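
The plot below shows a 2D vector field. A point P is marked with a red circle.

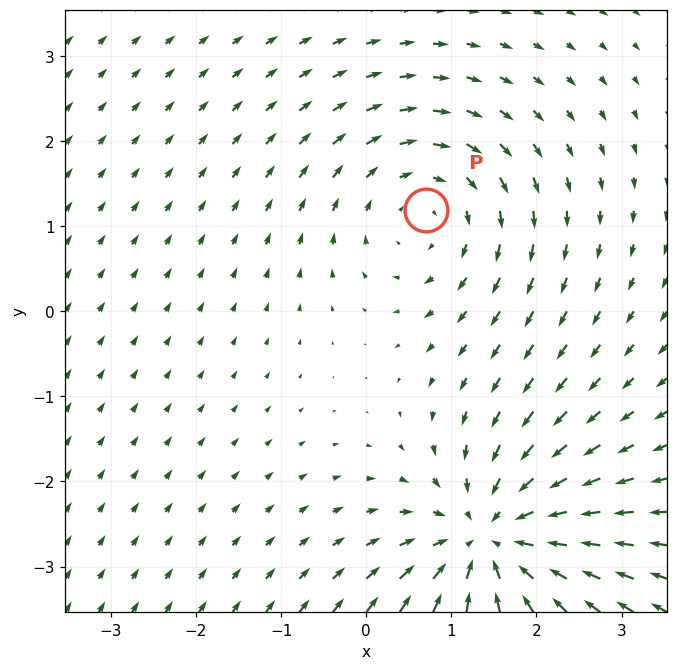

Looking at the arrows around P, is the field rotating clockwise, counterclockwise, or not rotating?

Near P at (0.7, 1.2) the arrows circulate clockwise. The curl (z-component) there is about -4; negative curl means clockwise rotation.

clockwise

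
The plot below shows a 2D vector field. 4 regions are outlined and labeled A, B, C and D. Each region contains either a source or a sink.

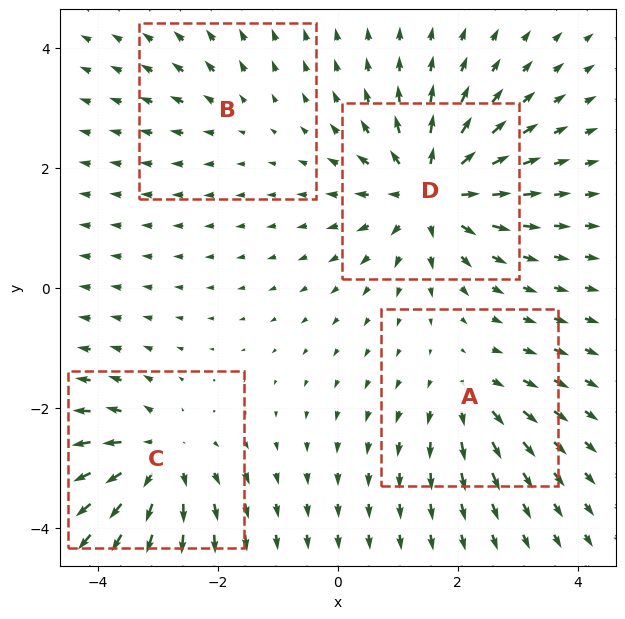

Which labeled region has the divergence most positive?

D

Divergence at each region's feature centre — A: about +4, B: about +2, C: about +6, D: about +8. Region D is most positive.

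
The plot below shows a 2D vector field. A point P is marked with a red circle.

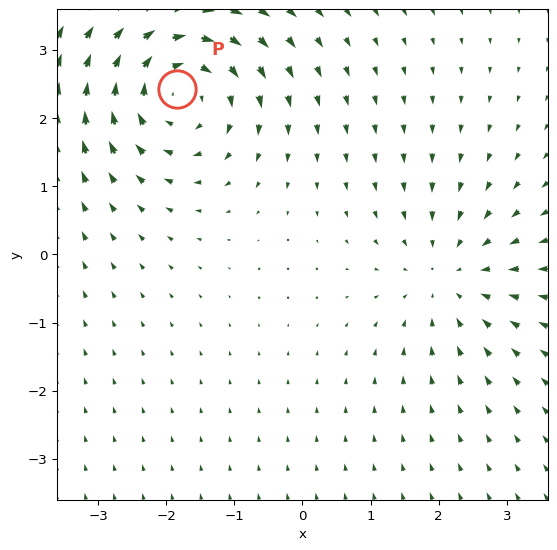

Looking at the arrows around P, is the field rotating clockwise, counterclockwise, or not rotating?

Near P at (-1.8, 2.4) the arrows circulate clockwise. The curl (z-component) there is about -4; negative curl means clockwise rotation.

clockwise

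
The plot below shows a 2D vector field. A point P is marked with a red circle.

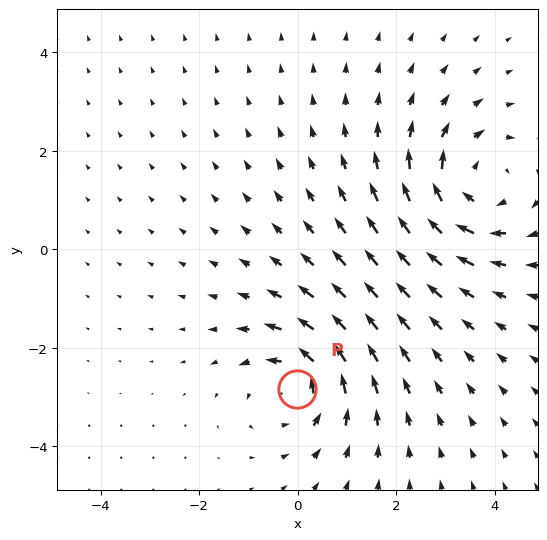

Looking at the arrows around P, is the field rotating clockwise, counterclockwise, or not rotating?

counterclockwise

Near P at (-0.0, -2.8) the arrows circulate counterclockwise. The curl (z-component) there is about +4; positive curl means counterclockwise rotation.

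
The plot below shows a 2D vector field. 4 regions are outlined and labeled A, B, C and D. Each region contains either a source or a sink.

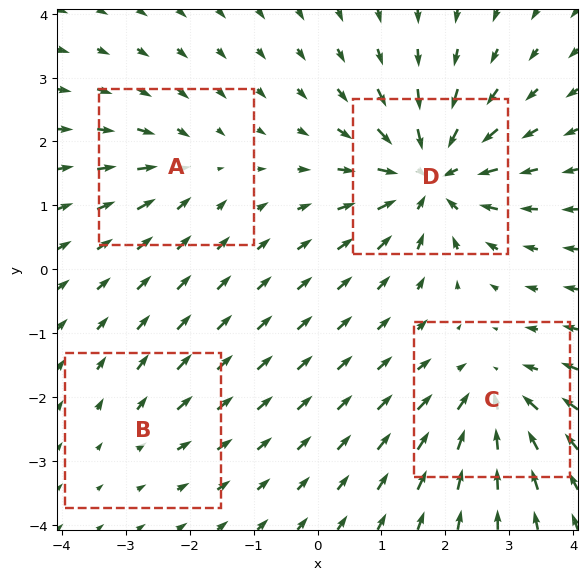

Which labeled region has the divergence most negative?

Divergence at each region's feature centre — A: about -4, B: about +2, C: about -5, D: about -8. Region D is most negative.

D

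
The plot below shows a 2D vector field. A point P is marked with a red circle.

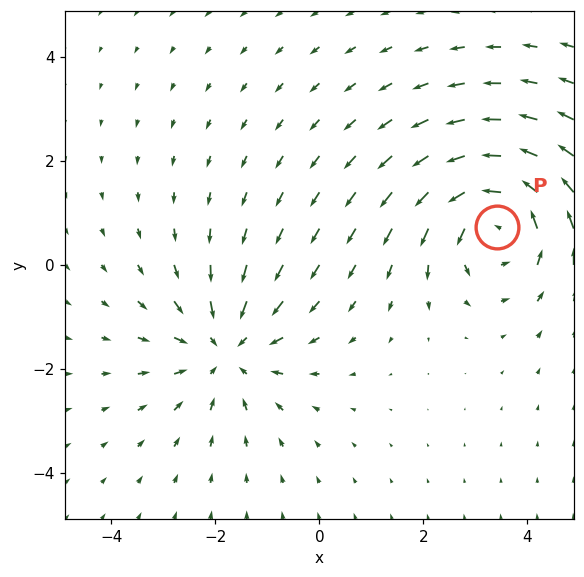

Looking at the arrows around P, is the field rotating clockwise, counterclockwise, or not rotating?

Near P at (3.4, 0.7) the arrows circulate counterclockwise. The curl (z-component) there is about +4; positive curl means counterclockwise rotation.

counterclockwise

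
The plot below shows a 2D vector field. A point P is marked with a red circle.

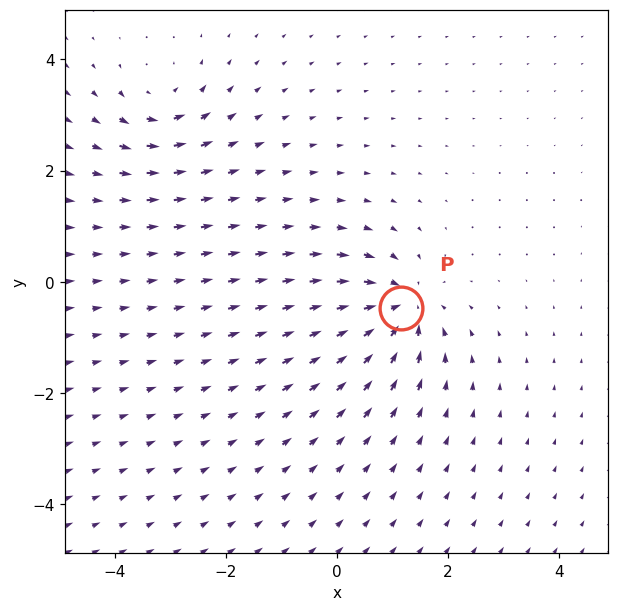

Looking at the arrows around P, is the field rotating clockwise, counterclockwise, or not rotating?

not rotating

Near P at (1.2, -0.5) the arrows show no circulation. The curl there is ≈0.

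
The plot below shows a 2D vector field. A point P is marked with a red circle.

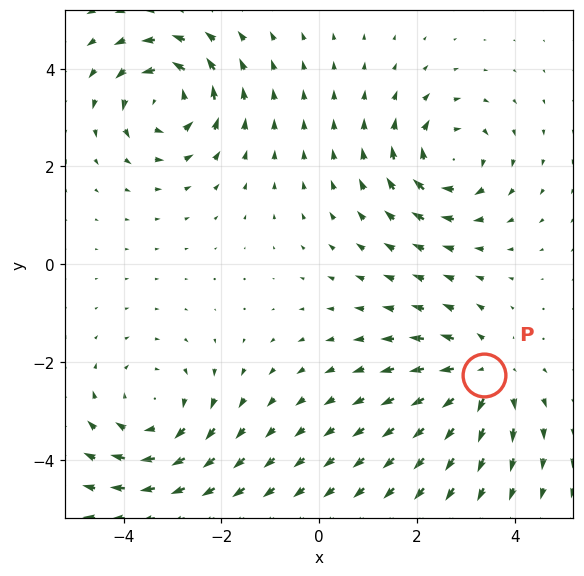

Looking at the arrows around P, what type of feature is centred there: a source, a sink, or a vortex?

At P (3.4, -2.3) the arrows spread outward. Divergence about +4, curl ≈0 — positive divergence with near-zero curl is a source.

source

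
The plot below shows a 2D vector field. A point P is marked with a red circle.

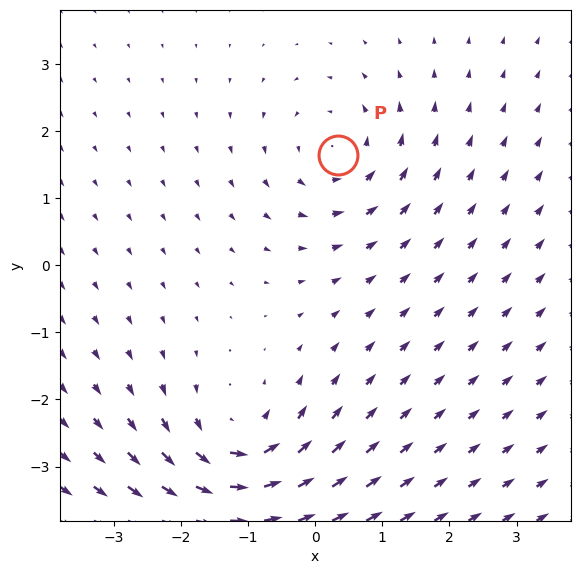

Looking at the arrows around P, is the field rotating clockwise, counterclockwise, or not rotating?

Near P at (0.3, 1.6) the arrows circulate counterclockwise. The curl (z-component) there is about +3; positive curl means counterclockwise rotation.

counterclockwise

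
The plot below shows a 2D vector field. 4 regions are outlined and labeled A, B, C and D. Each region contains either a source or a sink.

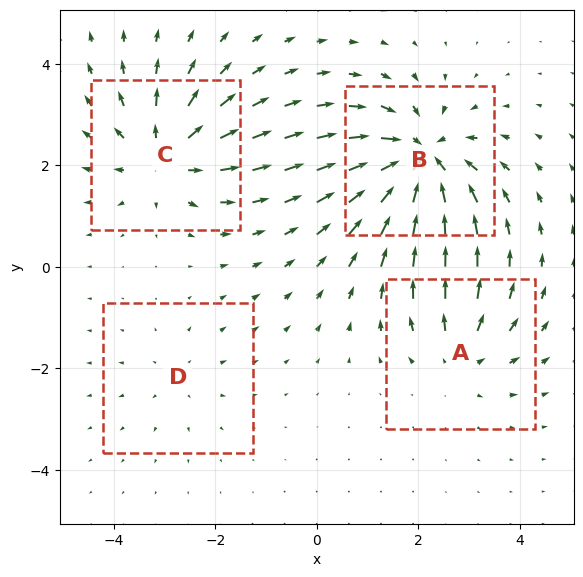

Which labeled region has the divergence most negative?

B

Divergence at each region's feature centre — A: about +4, B: about -7, C: about +5, D: about +2. Region B is most negative.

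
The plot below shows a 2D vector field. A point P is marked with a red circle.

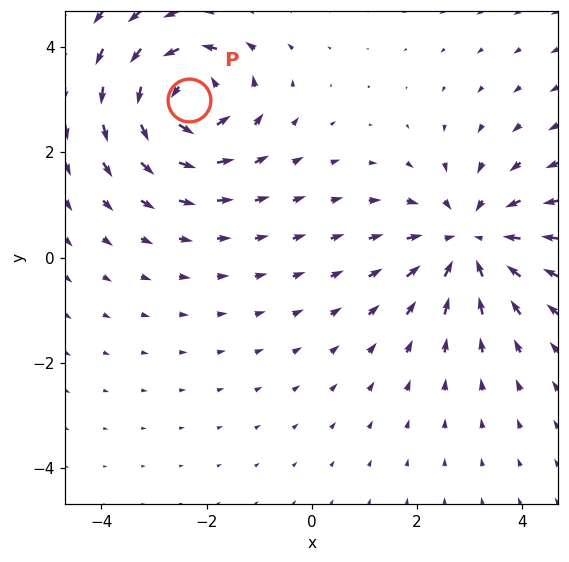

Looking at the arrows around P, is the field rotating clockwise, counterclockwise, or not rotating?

counterclockwise

Near P at (-2.3, 3.0) the arrows circulate counterclockwise. The curl (z-component) there is about +4; positive curl means counterclockwise rotation.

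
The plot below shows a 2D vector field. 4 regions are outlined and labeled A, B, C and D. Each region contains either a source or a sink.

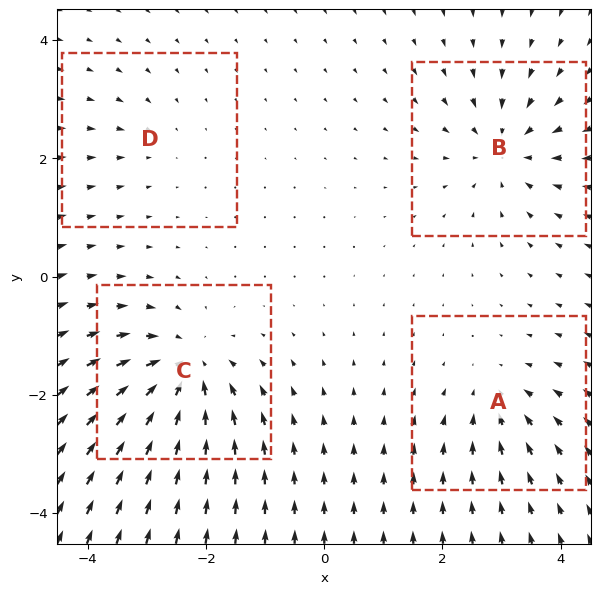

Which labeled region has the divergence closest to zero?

Divergence at each region's feature centre — A: about -4, B: about -5, C: about -7, D: about -2. Region D is closest to zero.

D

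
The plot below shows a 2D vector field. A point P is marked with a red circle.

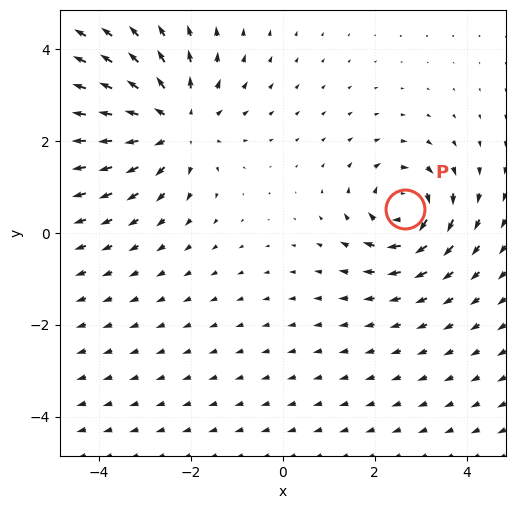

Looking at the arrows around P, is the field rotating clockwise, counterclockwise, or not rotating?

Near P at (2.6, 0.5) the arrows circulate clockwise. The curl (z-component) there is about -5; negative curl means clockwise rotation.

clockwise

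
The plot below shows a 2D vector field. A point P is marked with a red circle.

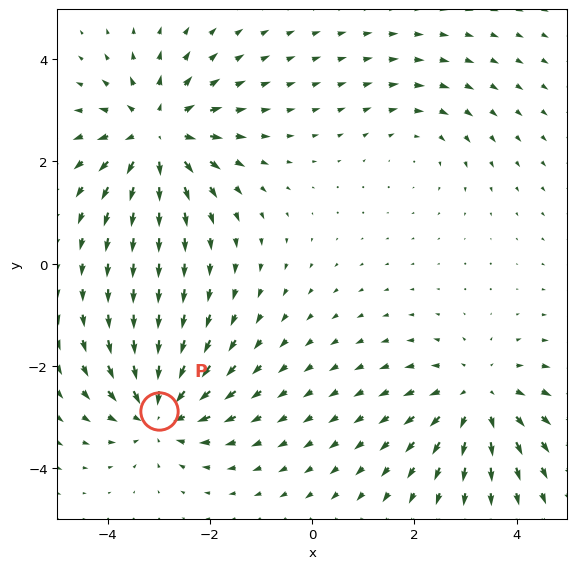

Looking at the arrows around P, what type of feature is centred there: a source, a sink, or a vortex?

At P (-3.0, -2.9) the arrows converge inward. Divergence about -5, curl ≈0 — negative divergence with near-zero curl is a sink.

sink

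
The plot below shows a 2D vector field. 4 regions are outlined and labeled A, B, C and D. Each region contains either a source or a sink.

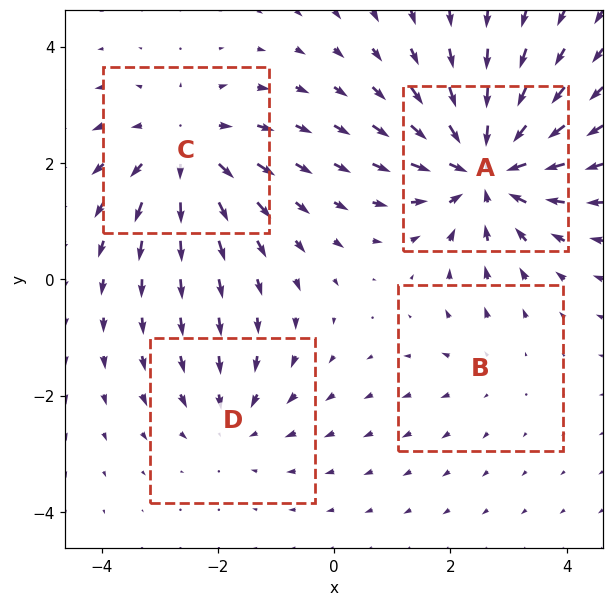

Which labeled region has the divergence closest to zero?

Divergence at each region's feature centre — A: about -6, B: about +2, C: about +4, D: about -3. Region B is closest to zero.

B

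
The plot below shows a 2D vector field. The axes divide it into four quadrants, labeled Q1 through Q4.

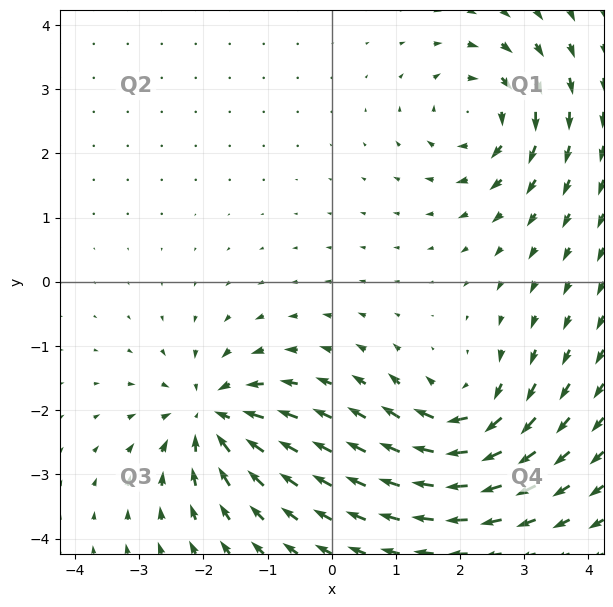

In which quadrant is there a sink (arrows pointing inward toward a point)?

The sink sits at approximately (-1.9, -2.1), which lies in quadrant Q3. The divergence there is about -5, negative as expected for a sink.

Q3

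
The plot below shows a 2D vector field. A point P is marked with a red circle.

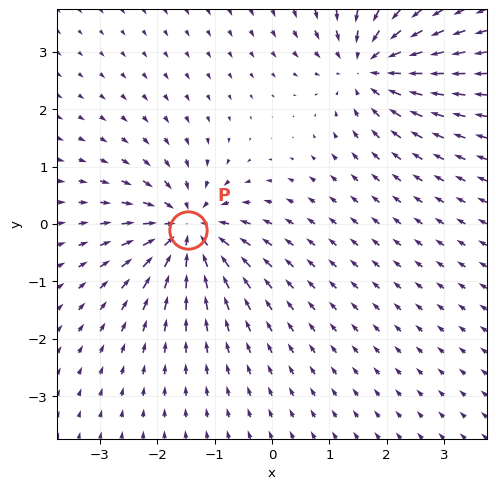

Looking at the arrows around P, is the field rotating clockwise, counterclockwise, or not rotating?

not rotating

Near P at (-1.5, -0.1) the arrows show no circulation. The curl there is ≈0.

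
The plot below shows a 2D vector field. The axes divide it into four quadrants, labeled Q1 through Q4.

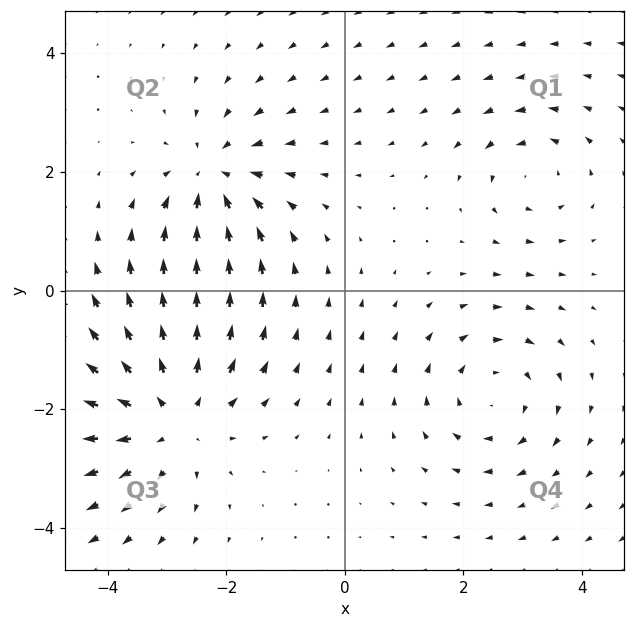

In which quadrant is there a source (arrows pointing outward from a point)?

The source sits at approximately (-2.9, -2.1), which lies in quadrant Q3. The divergence there is about +4, positive as expected for a source.

Q3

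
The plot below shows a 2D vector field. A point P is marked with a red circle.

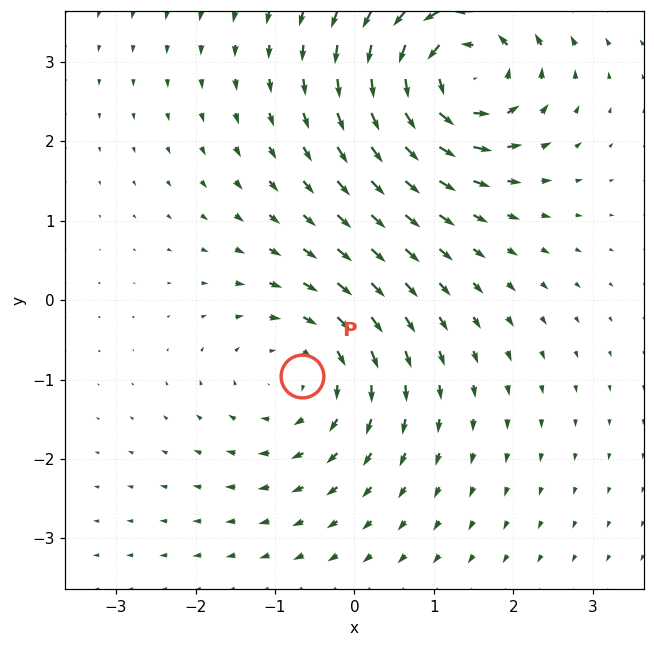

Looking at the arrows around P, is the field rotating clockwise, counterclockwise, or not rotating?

Near P at (-0.7, -1.0) the arrows circulate clockwise. The curl (z-component) there is about -3; negative curl means clockwise rotation.

clockwise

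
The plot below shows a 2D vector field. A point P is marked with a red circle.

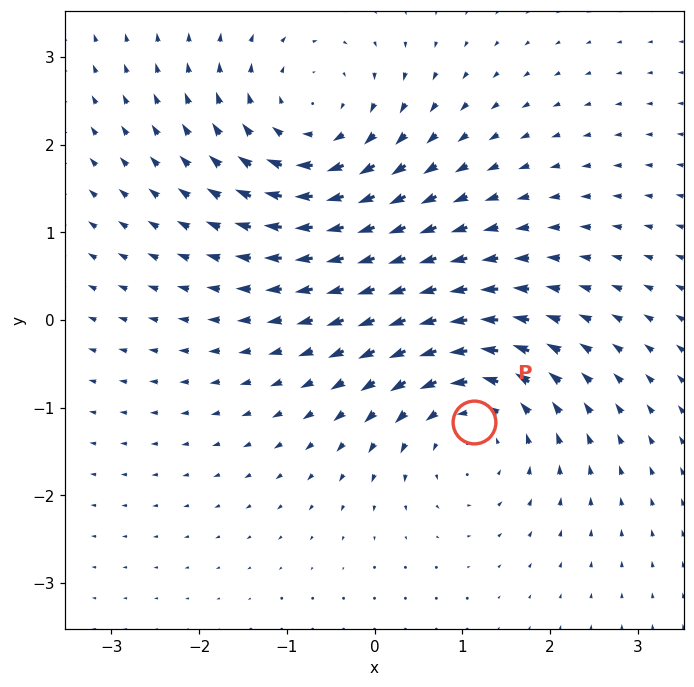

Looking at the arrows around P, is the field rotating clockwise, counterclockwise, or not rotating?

counterclockwise

Near P at (1.1, -1.2) the arrows circulate counterclockwise. The curl (z-component) there is about +3; positive curl means counterclockwise rotation.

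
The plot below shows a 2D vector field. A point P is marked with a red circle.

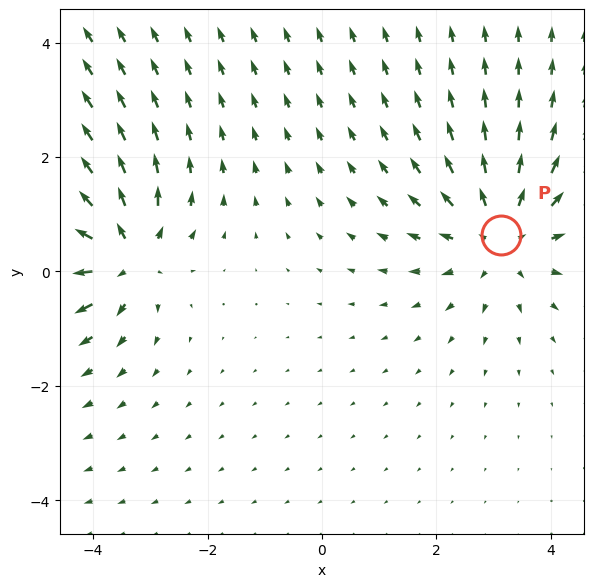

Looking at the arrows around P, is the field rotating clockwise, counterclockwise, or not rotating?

not rotating

Near P at (3.1, 0.6) the arrows show no circulation. The curl there is ≈0.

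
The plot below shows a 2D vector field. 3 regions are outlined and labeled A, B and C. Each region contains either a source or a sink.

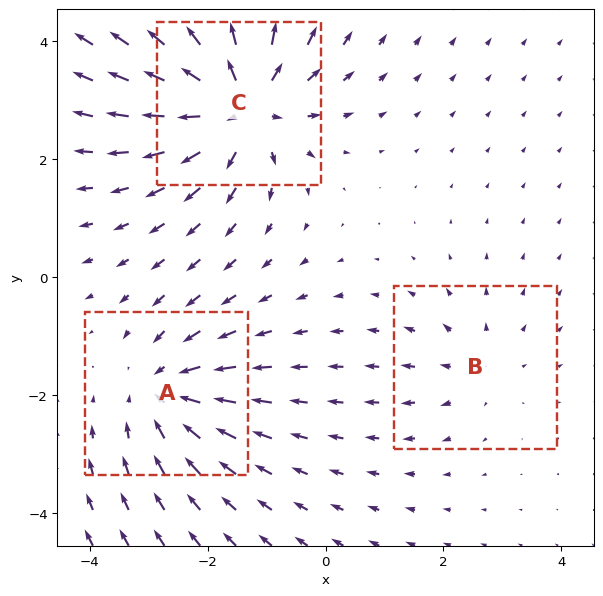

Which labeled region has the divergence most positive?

C

Divergence at each region's feature centre — A: about -3, B: about +2, C: about +5. Region C is most positive.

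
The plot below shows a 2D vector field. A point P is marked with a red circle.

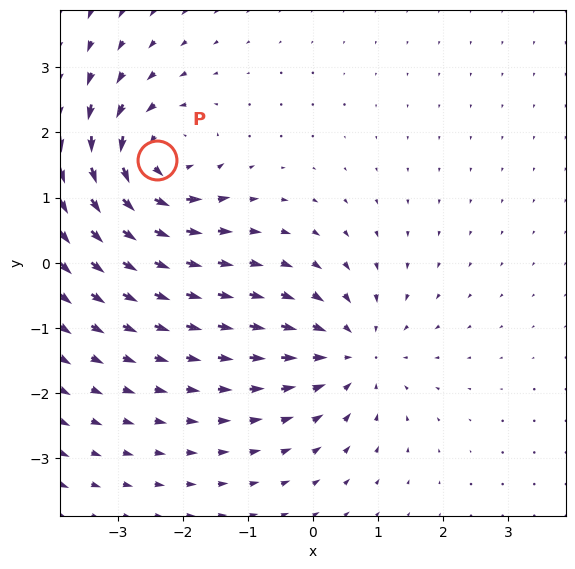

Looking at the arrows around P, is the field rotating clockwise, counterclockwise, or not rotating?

counterclockwise

Near P at (-2.4, 1.6) the arrows circulate counterclockwise. The curl (z-component) there is about +6; positive curl means counterclockwise rotation.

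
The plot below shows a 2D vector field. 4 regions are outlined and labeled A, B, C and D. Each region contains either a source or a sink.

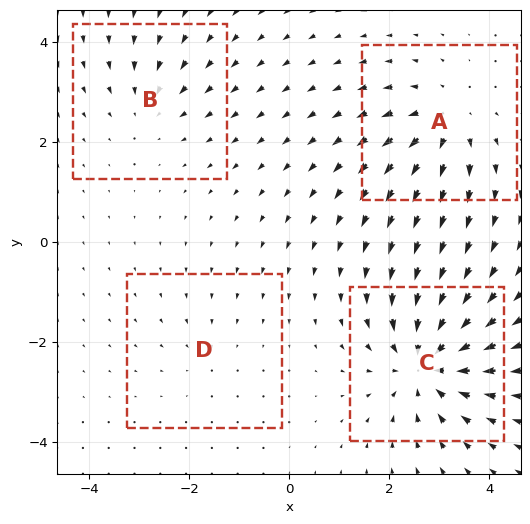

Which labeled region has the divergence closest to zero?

D

Divergence at each region's feature centre — A: about +5, B: about -3, C: about -7, D: about -2. Region D is closest to zero.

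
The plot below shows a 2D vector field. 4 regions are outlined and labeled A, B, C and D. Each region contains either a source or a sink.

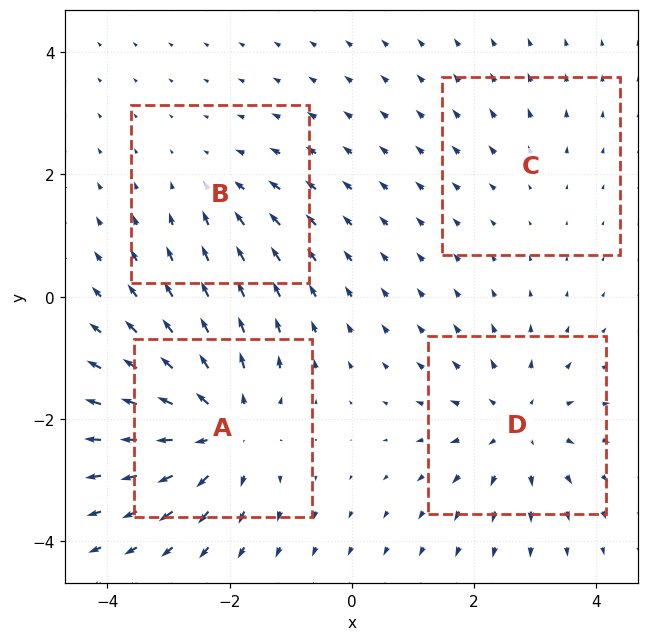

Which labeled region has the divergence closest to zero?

C

Divergence at each region's feature centre — A: about +7, B: about -3, C: about +2, D: about +5. Region C is closest to zero.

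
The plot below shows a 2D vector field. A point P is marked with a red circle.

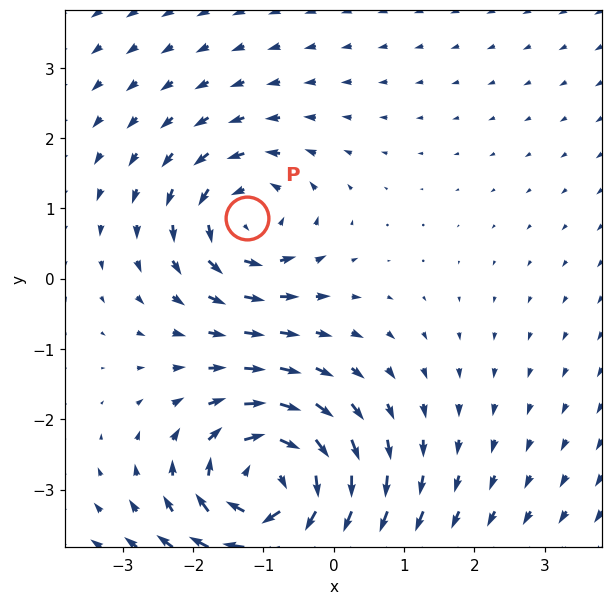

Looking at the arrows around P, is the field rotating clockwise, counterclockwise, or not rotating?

counterclockwise

Near P at (-1.2, 0.9) the arrows circulate counterclockwise. The curl (z-component) there is about +4; positive curl means counterclockwise rotation.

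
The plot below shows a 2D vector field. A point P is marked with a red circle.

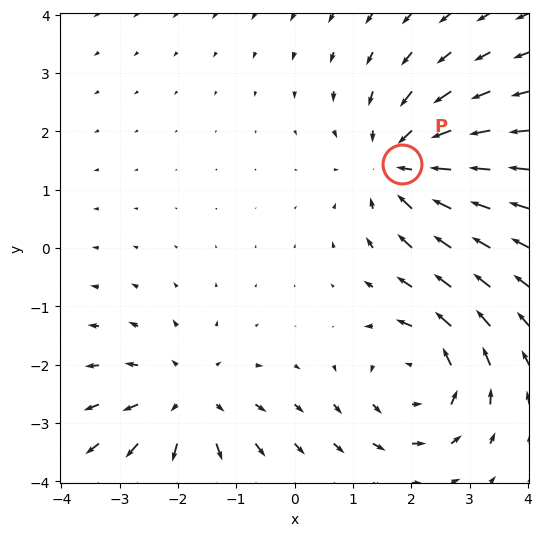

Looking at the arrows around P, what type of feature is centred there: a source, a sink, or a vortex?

At P (1.8, 1.4) the arrows converge inward. Divergence about -3, curl ≈0 — negative divergence with near-zero curl is a sink.

sink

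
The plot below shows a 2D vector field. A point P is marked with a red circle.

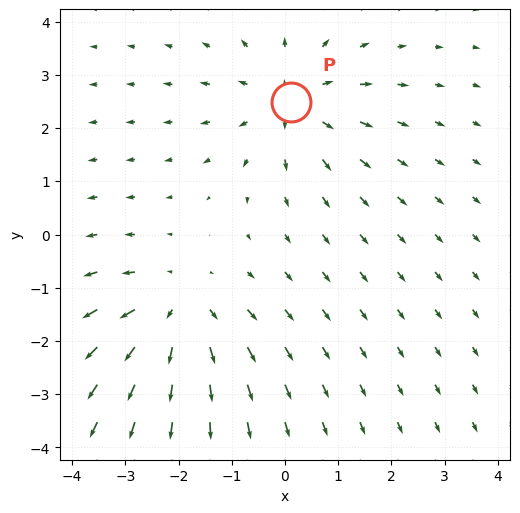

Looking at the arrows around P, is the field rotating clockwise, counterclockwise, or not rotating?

Near P at (0.1, 2.5) the arrows show no circulation. The curl there is ≈0.

not rotating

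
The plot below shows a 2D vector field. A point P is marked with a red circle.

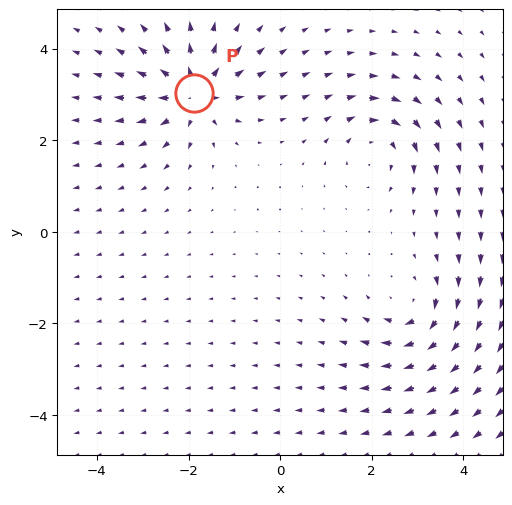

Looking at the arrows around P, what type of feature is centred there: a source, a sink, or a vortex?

At P (-1.9, 3.0) the arrows spread outward. Divergence about +7, curl ≈0 — positive divergence with near-zero curl is a source.

source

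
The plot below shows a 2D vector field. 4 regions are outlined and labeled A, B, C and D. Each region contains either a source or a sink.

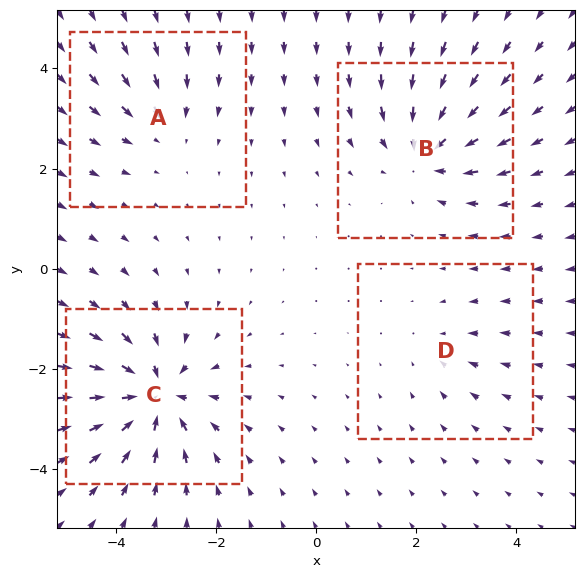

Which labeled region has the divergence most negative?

Divergence at each region's feature centre — A: about -3, B: about -6, C: about -7, D: about -2. Region C is most negative.

C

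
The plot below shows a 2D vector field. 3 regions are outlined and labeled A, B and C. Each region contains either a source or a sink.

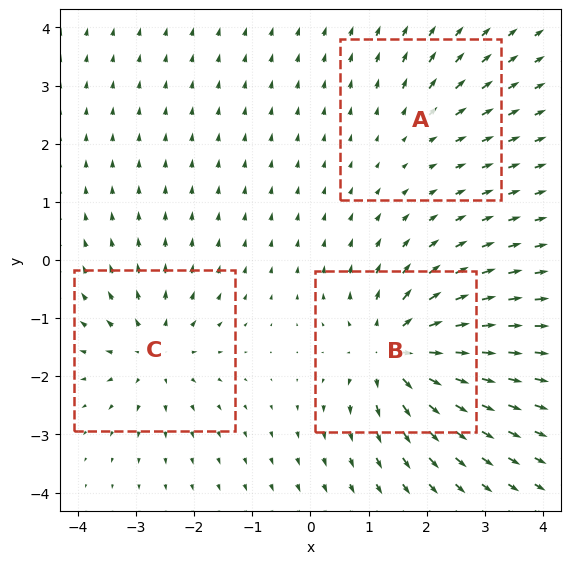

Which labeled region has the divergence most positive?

B

Divergence at each region's feature centre — A: about +2, B: about +6, C: about +4. Region B is most positive.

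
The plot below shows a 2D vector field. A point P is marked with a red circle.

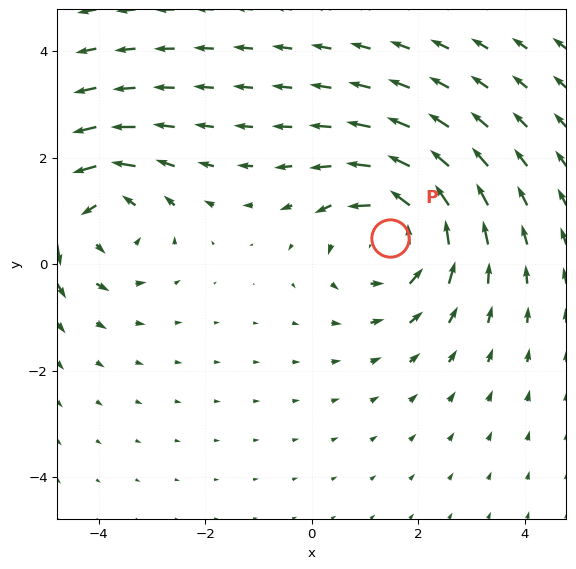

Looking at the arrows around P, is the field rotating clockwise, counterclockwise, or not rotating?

Near P at (1.5, 0.5) the arrows circulate counterclockwise. The curl (z-component) there is about +4; positive curl means counterclockwise rotation.

counterclockwise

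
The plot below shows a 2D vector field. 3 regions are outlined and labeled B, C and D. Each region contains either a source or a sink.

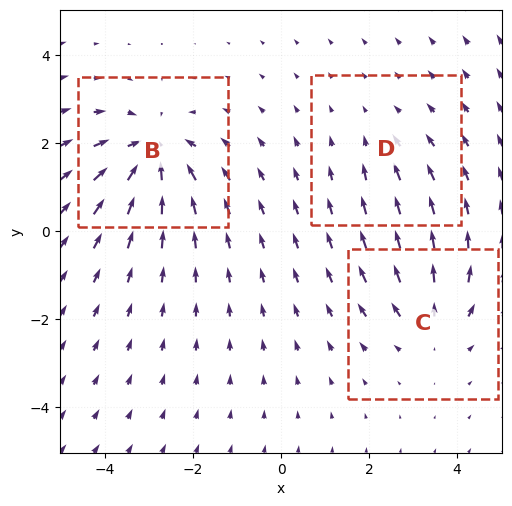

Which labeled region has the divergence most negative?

B

Divergence at each region's feature centre — B: about -4, C: about +3, D: about -2. Region B is most negative.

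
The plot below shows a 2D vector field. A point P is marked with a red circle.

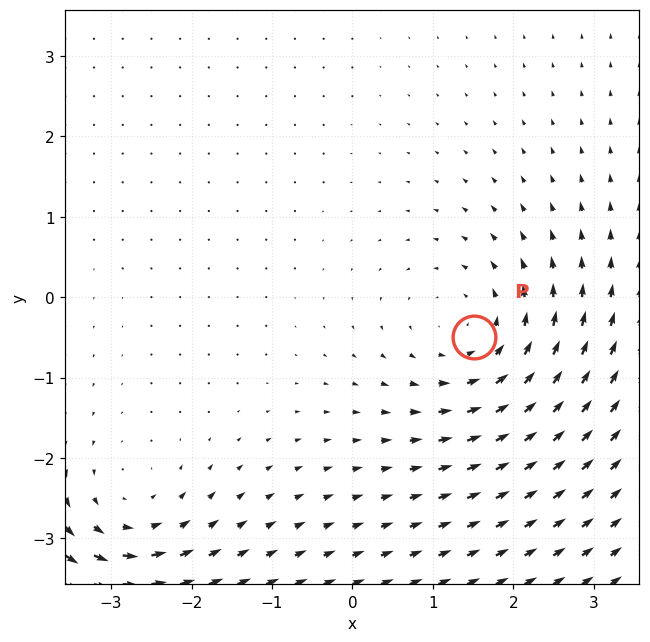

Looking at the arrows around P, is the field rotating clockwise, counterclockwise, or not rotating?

counterclockwise

Near P at (1.5, -0.5) the arrows circulate counterclockwise. The curl (z-component) there is about +4; positive curl means counterclockwise rotation.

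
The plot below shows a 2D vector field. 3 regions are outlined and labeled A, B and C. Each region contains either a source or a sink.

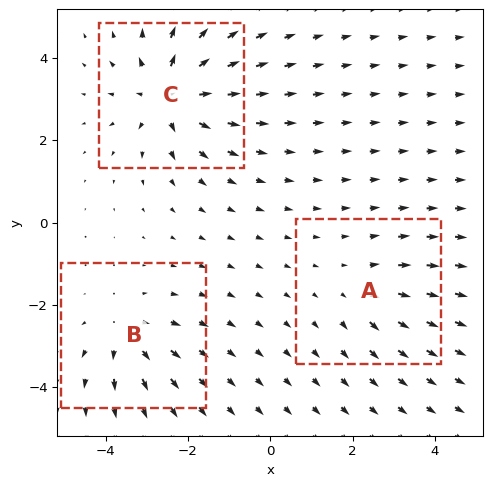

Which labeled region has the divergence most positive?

C

Divergence at each region's feature centre — A: about +2, B: about +3, C: about +5. Region C is most positive.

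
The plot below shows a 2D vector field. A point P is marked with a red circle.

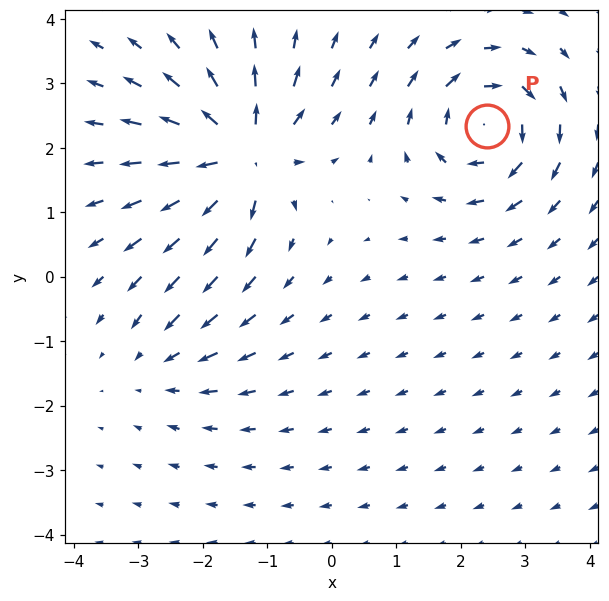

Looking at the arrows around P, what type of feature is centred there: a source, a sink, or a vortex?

At P (2.4, 2.3) the arrows circulate clockwise. Divergence ≈0, curl about -6 — near-zero divergence with nonzero curl is a vortex.

vortex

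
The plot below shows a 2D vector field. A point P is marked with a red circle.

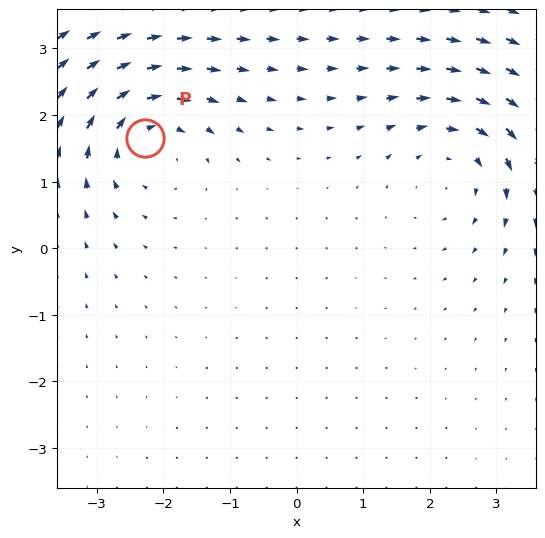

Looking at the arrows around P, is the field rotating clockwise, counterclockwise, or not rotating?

clockwise

Near P at (-2.3, 1.7) the arrows circulate clockwise. The curl (z-component) there is about -4; negative curl means clockwise rotation.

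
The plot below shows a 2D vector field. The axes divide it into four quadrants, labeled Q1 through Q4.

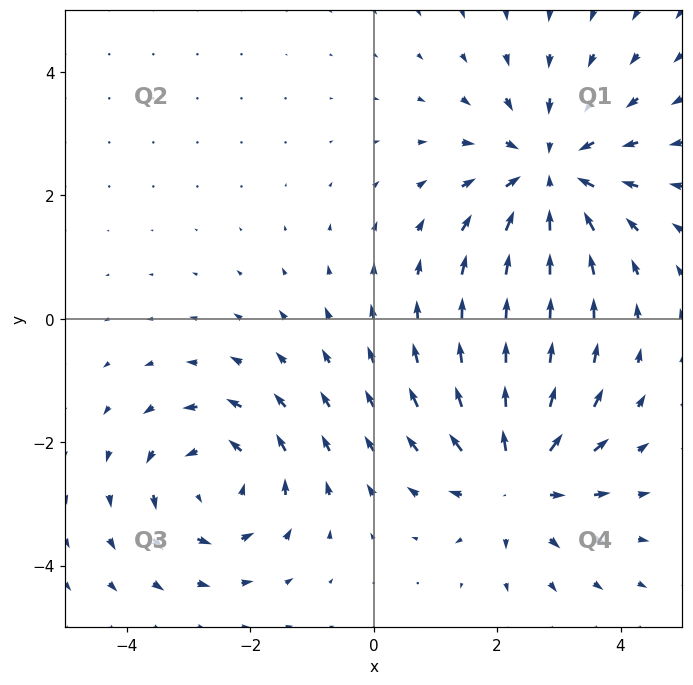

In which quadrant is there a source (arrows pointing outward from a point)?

The source sits at approximately (2.3, -2.6), which lies in quadrant Q4. The divergence there is about +4, positive as expected for a source.

Q4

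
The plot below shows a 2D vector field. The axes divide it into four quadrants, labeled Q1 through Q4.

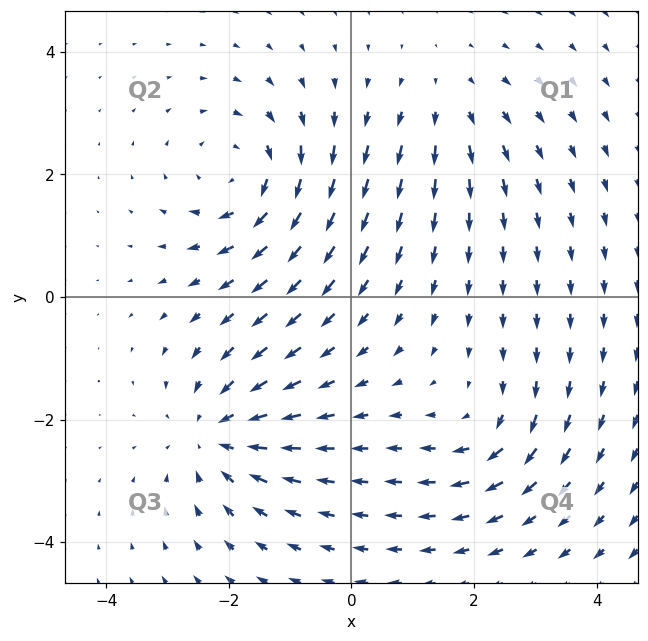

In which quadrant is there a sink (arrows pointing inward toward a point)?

The sink sits at approximately (-2.2, -2.2), which lies in quadrant Q3. The divergence there is about -4, negative as expected for a sink.

Q3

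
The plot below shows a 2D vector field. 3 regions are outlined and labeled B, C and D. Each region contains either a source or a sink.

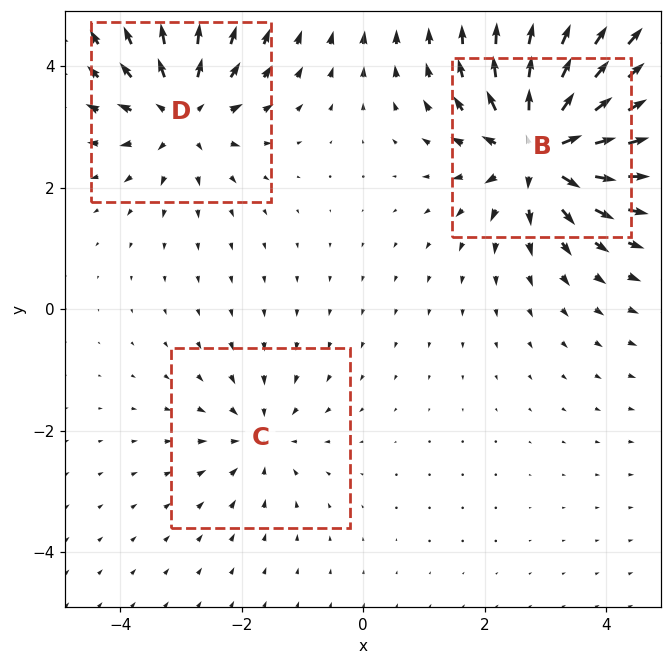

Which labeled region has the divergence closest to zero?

C

Divergence at each region's feature centre — B: about +6, C: about -2, D: about +4. Region C is closest to zero.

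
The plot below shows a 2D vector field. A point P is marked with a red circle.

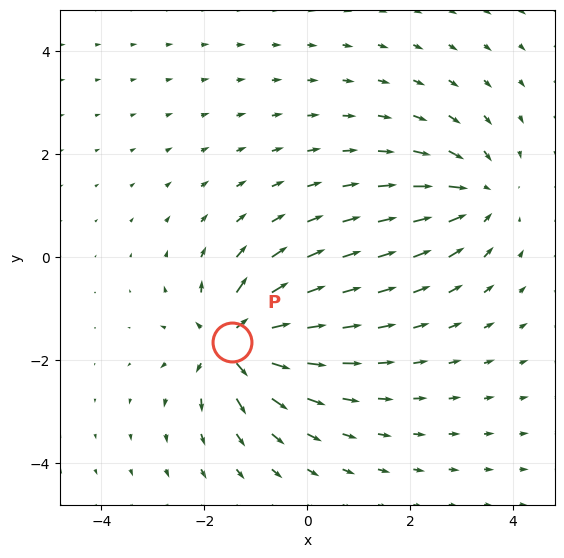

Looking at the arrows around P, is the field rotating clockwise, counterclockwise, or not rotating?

Near P at (-1.5, -1.7) the arrows show no circulation. The curl there is ≈0.

not rotating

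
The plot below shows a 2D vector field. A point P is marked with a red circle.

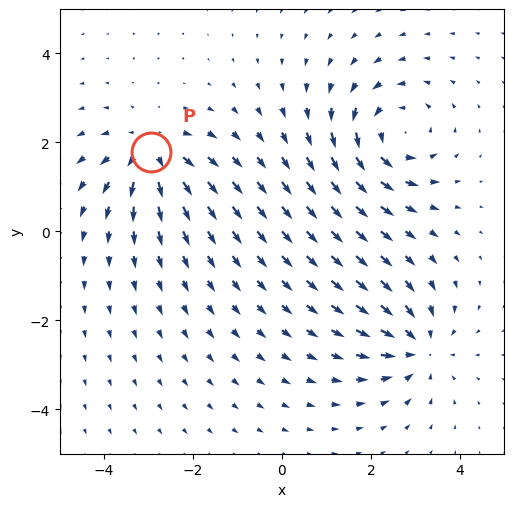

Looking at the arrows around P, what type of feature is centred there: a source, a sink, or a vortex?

At P (-2.9, 1.8) the arrows spread outward. Divergence about +5, curl ≈0 — positive divergence with near-zero curl is a source.

source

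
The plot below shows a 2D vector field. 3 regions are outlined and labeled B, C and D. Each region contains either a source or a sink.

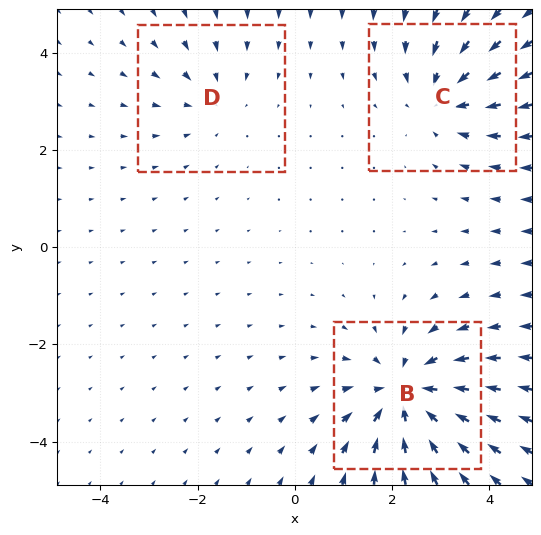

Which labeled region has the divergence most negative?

B

Divergence at each region's feature centre — B: about -5, C: about -3, D: about -2. Region B is most negative.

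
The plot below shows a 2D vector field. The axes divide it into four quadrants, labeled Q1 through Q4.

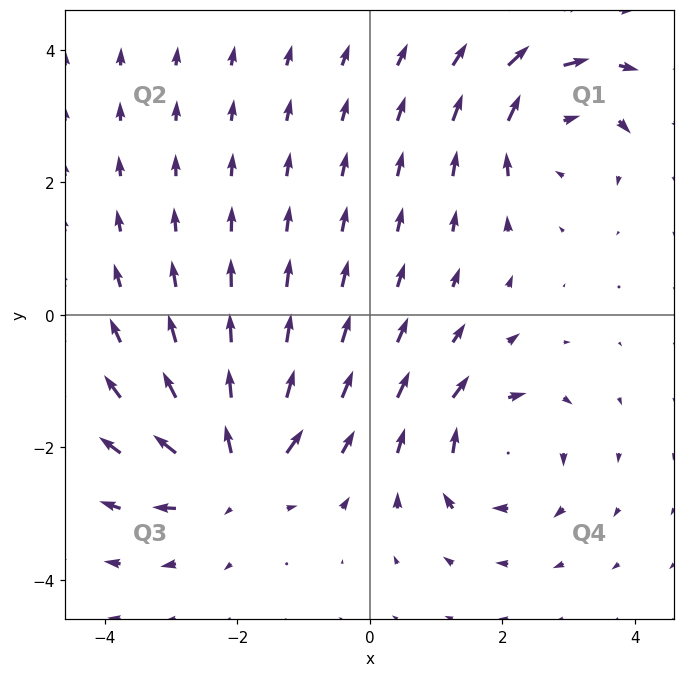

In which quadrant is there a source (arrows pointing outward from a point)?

The source sits at approximately (-2.1, -2.3), which lies in quadrant Q3. The divergence there is about +6, positive as expected for a source.

Q3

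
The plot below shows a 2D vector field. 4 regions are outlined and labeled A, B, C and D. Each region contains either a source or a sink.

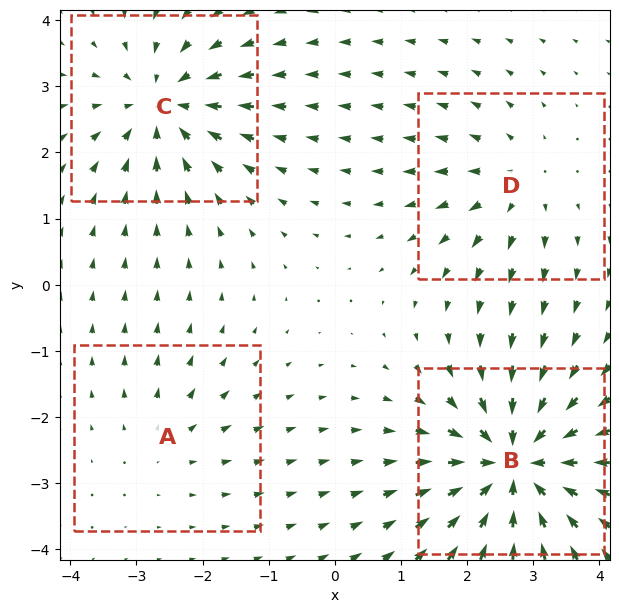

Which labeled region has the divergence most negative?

Divergence at each region's feature centre — A: about +2, B: about -7, C: about -5, D: about +3. Region B is most negative.

B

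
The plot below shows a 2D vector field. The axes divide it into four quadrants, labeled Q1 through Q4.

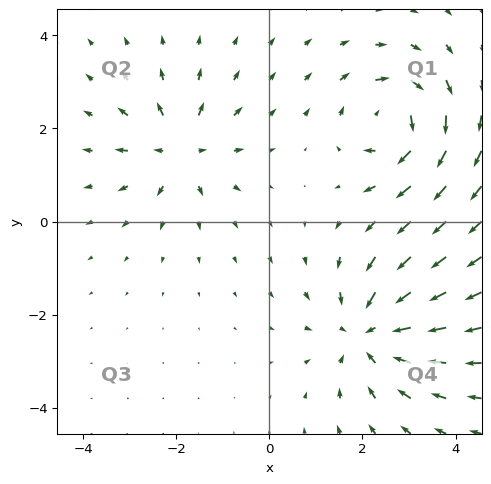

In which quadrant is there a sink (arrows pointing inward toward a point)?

The sink sits at approximately (2.2, -2.4), which lies in quadrant Q4. The divergence there is about -3, negative as expected for a sink.

Q4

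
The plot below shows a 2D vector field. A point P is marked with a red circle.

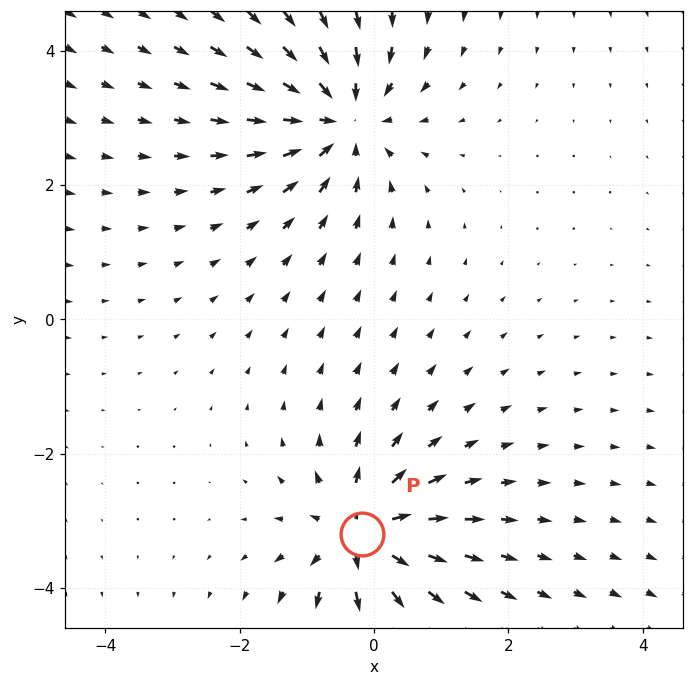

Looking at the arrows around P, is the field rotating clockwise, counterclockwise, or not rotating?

not rotating

Near P at (-0.2, -3.2) the arrows show no circulation. The curl there is ≈0.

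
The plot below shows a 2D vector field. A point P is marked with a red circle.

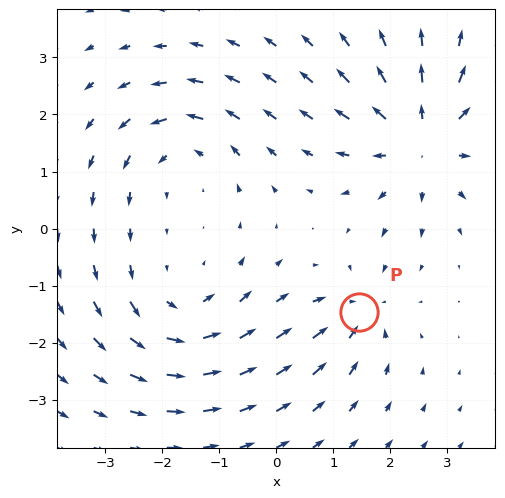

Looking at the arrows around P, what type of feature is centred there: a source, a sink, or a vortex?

sink

At P (1.4, -1.5) the arrows converge inward. Divergence about -4, curl ≈0 — negative divergence with near-zero curl is a sink.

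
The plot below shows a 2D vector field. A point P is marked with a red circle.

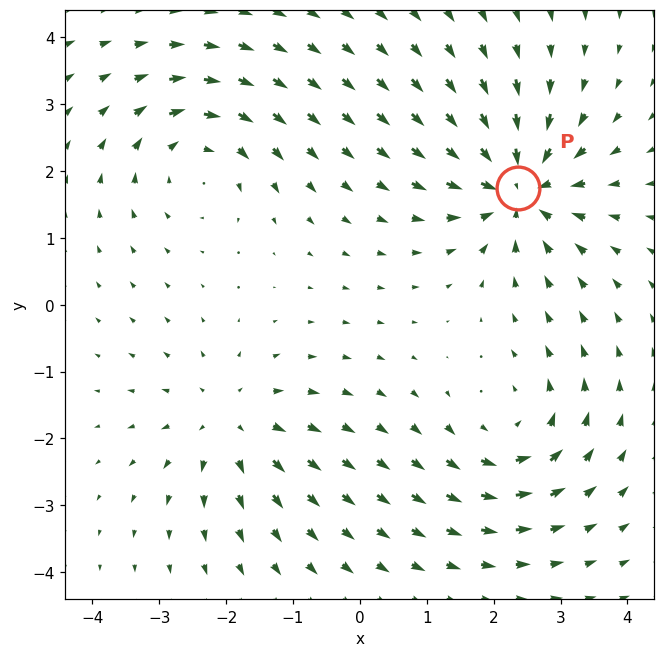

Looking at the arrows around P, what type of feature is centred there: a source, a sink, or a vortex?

At P (2.4, 1.7) the arrows converge inward. Divergence about -7, curl ≈0 — negative divergence with near-zero curl is a sink.

sink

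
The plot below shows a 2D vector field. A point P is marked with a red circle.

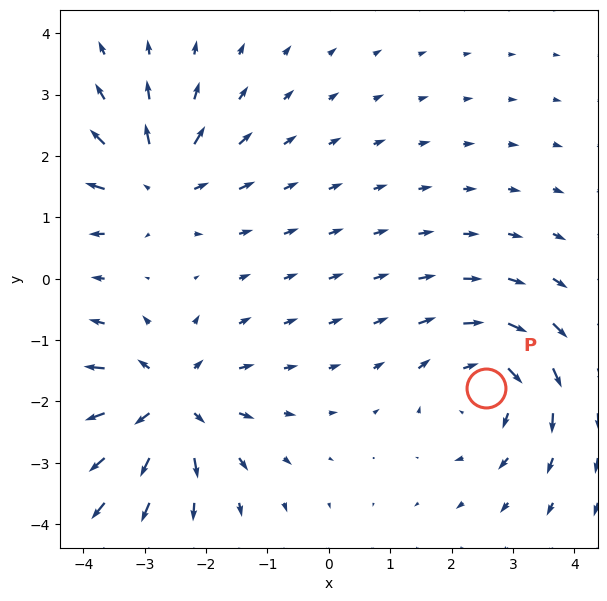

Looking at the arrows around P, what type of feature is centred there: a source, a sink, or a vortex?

vortex

At P (2.6, -1.8) the arrows circulate clockwise. Divergence ≈0, curl about -5 — near-zero divergence with nonzero curl is a vortex.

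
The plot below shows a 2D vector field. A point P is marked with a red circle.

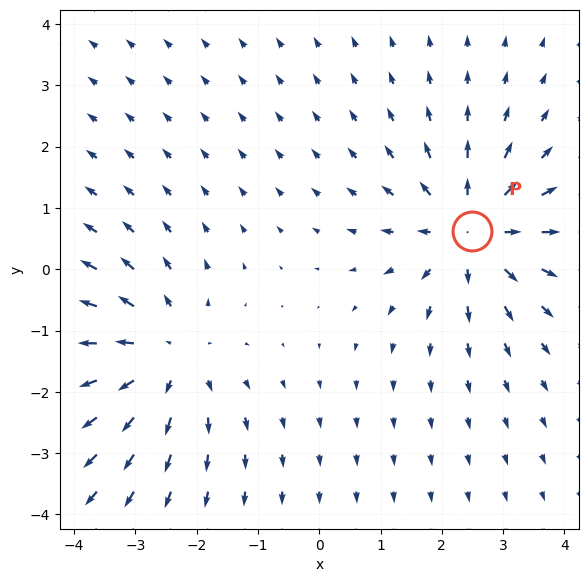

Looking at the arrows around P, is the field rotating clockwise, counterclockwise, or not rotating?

not rotating

Near P at (2.5, 0.6) the arrows show no circulation. The curl there is ≈0.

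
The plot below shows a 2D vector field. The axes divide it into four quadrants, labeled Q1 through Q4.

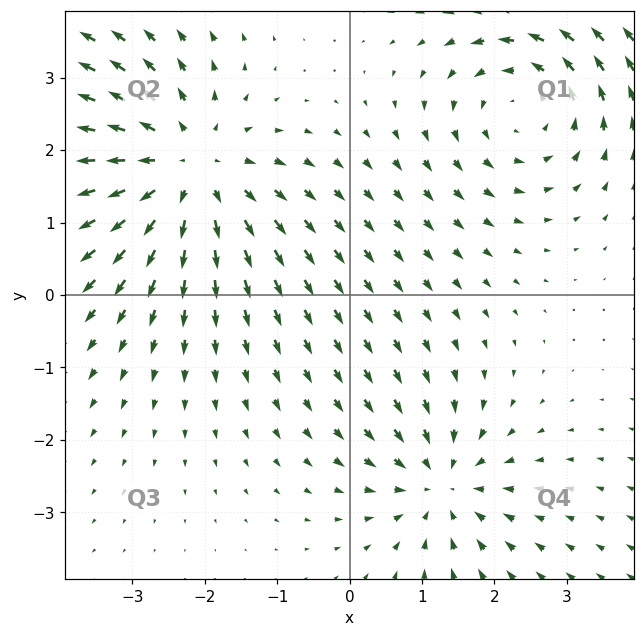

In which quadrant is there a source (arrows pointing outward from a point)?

Q2

The source sits at approximately (-2.3, 1.7), which lies in quadrant Q2. The divergence there is about +4, positive as expected for a source.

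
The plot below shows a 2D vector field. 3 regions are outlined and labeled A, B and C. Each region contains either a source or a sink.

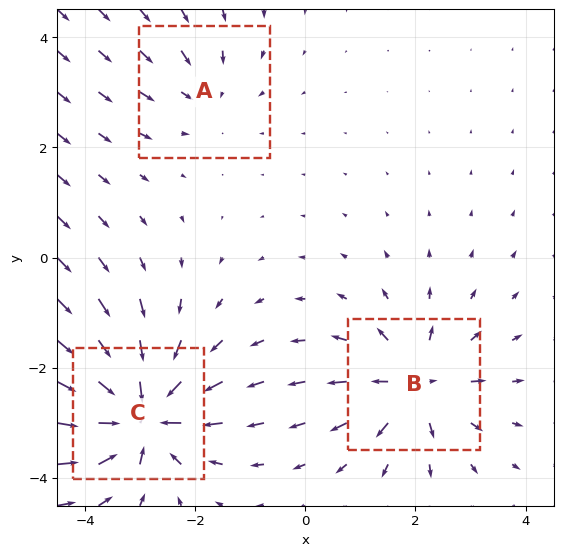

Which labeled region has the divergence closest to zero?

Divergence at each region's feature centre — A: about -2, B: about +4, C: about -6. Region A is closest to zero.

A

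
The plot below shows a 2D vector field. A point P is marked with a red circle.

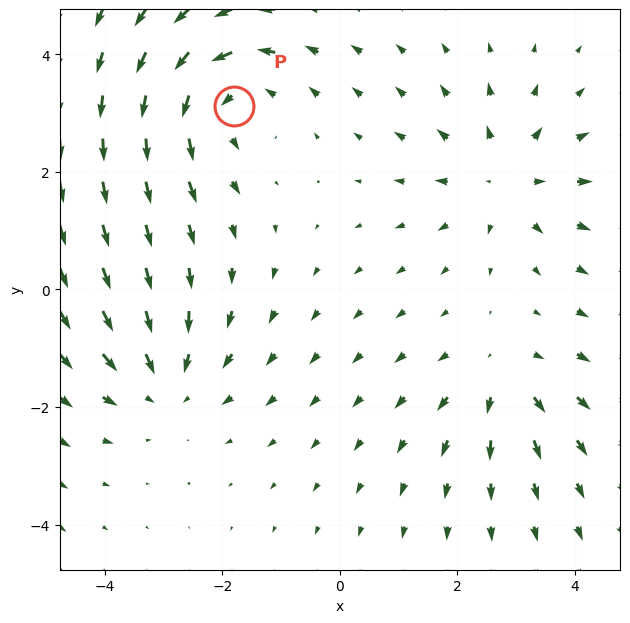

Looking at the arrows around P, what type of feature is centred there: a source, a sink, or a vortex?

vortex

At P (-1.8, 3.1) the arrows circulate counterclockwise. Divergence ≈0, curl about +5 — near-zero divergence with nonzero curl is a vortex.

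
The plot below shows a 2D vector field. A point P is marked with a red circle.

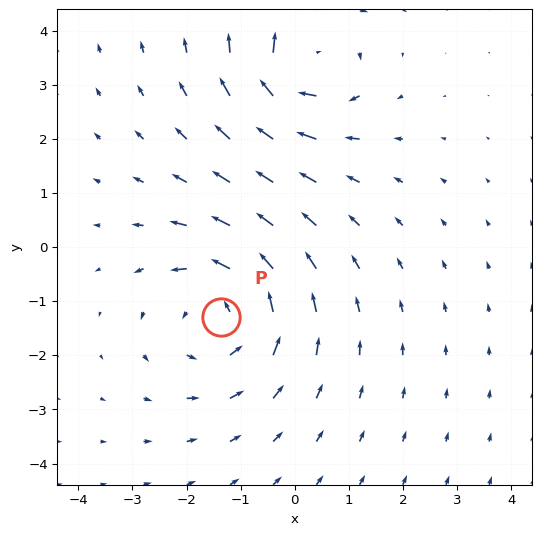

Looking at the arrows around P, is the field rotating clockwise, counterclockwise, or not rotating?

Near P at (-1.4, -1.3) the arrows circulate counterclockwise. The curl (z-component) there is about +3; positive curl means counterclockwise rotation.

counterclockwise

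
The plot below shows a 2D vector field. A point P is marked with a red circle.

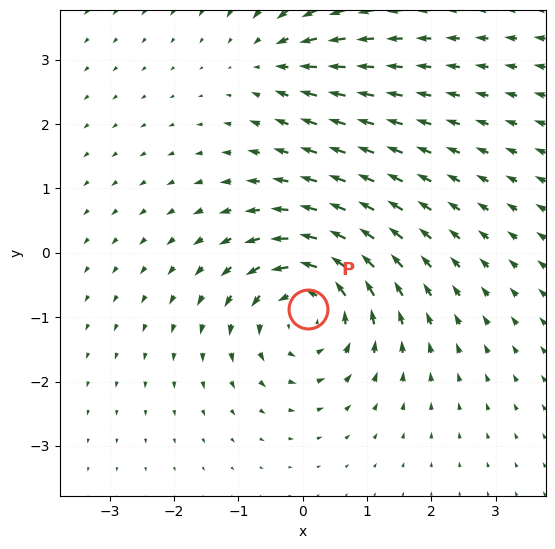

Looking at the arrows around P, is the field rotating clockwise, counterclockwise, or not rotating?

Near P at (0.1, -0.9) the arrows circulate counterclockwise. The curl (z-component) there is about +5; positive curl means counterclockwise rotation.

counterclockwise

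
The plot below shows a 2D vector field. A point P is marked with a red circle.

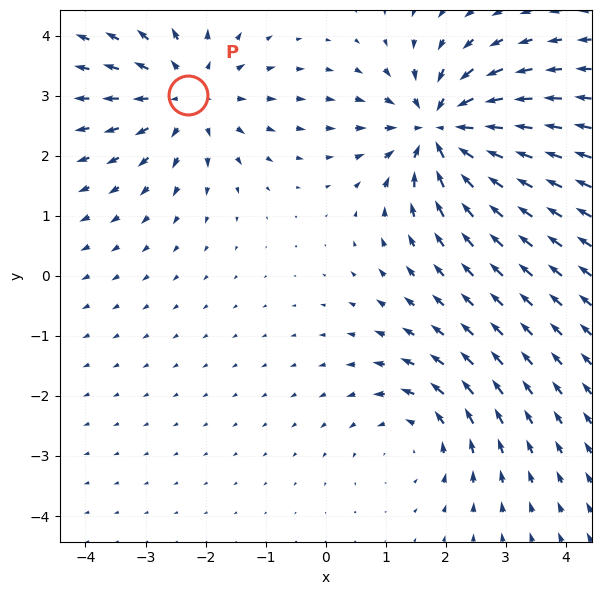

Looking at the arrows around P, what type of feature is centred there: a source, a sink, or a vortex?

At P (-2.3, 3.0) the arrows spread outward. Divergence about +4, curl ≈0 — positive divergence with near-zero curl is a source.

source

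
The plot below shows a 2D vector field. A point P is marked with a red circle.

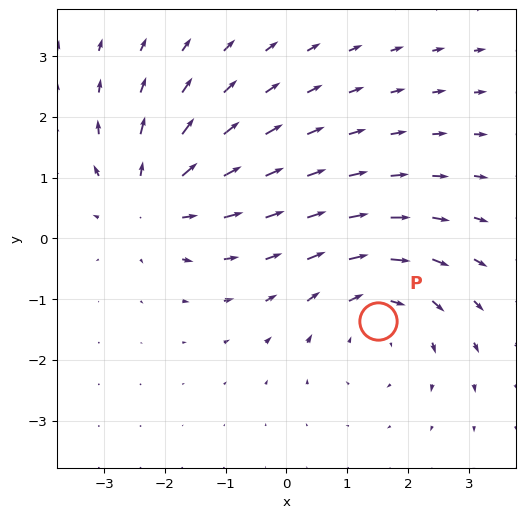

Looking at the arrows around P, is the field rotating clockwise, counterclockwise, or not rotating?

Near P at (1.5, -1.4) the arrows circulate clockwise. The curl (z-component) there is about -3; negative curl means clockwise rotation.

clockwise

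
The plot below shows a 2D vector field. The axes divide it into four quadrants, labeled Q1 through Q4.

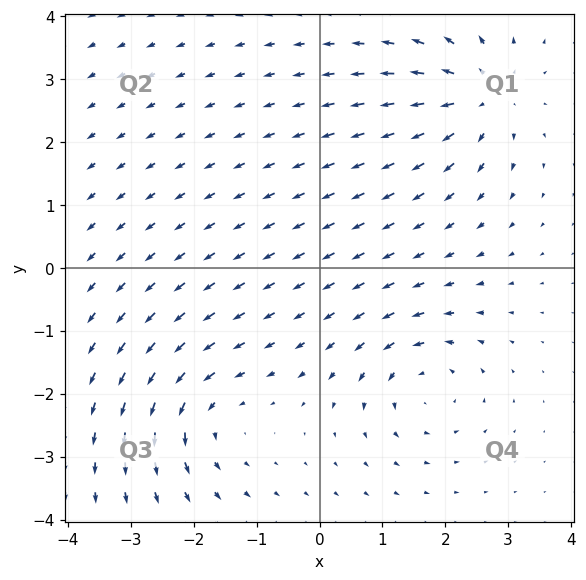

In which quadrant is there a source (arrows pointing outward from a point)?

The source sits at approximately (2.6, 2.7), which lies in quadrant Q1. The divergence there is about +6, positive as expected for a source.

Q1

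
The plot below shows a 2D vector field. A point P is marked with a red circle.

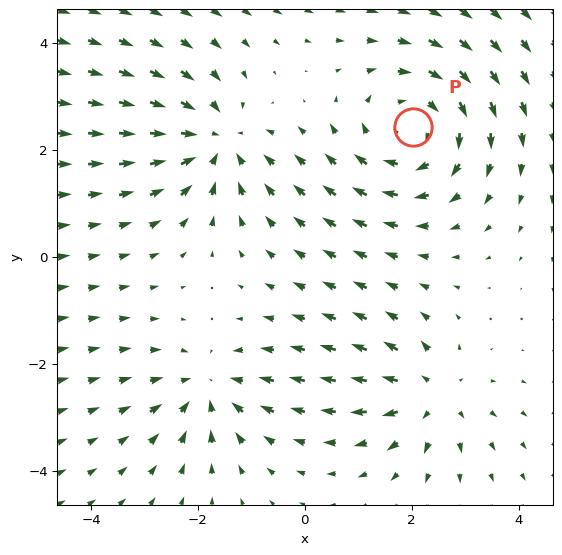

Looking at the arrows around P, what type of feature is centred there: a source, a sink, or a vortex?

At P (2.0, 2.4) the arrows circulate clockwise. Divergence ≈0, curl about -3 — near-zero divergence with nonzero curl is a vortex.

vortex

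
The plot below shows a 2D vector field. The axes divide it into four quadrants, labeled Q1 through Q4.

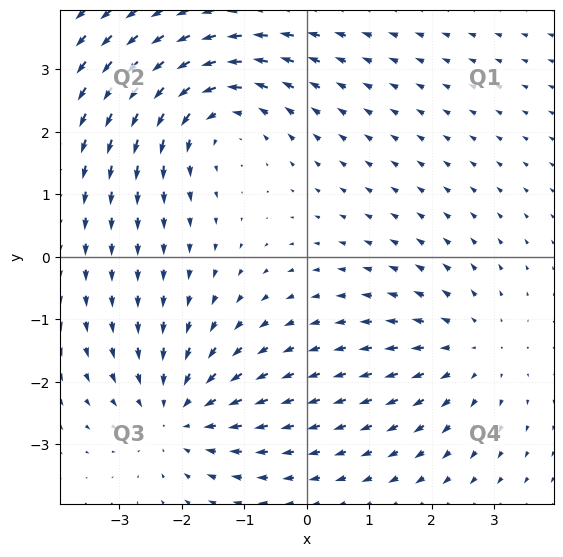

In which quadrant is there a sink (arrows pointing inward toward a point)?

Q3

The sink sits at approximately (-2.1, -2.5), which lies in quadrant Q3. The divergence there is about -4, negative as expected for a sink.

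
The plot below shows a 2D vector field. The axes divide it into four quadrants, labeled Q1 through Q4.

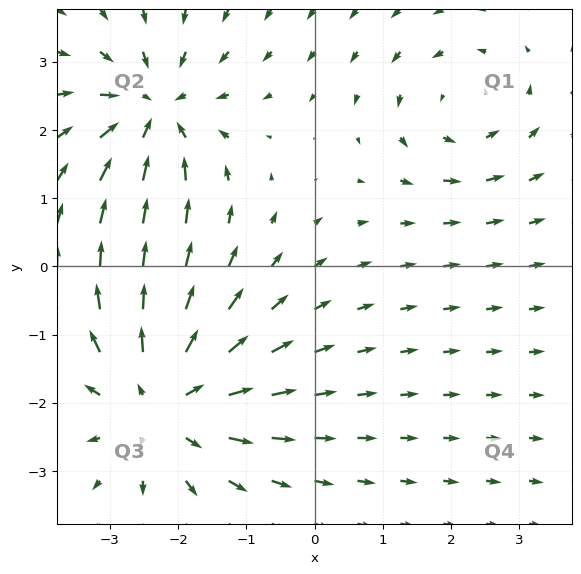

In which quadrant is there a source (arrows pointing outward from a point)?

The source sits at approximately (-2.2, -2.0), which lies in quadrant Q3. The divergence there is about +4, positive as expected for a source.

Q3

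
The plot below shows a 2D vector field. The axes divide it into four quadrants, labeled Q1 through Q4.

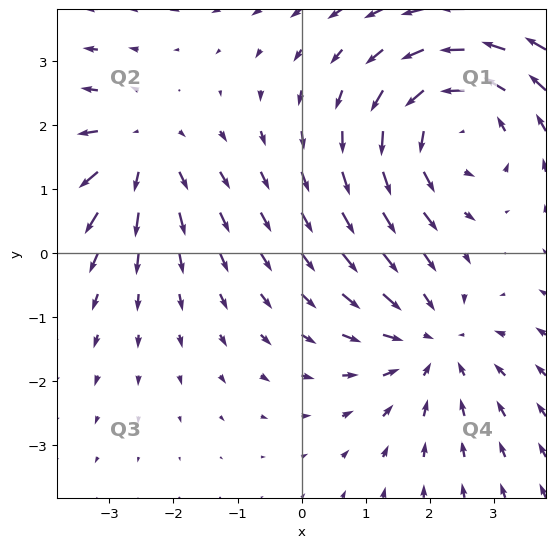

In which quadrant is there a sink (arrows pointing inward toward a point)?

Q4

The sink sits at approximately (2.1, -1.4), which lies in quadrant Q4. The divergence there is about -3, negative as expected for a sink.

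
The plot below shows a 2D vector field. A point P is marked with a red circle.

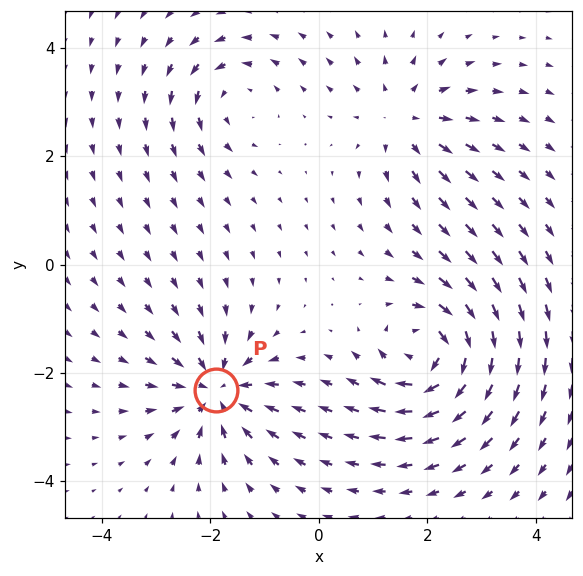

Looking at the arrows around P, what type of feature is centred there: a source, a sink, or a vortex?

At P (-1.9, -2.3) the arrows converge inward. Divergence about -5, curl ≈0 — negative divergence with near-zero curl is a sink.

sink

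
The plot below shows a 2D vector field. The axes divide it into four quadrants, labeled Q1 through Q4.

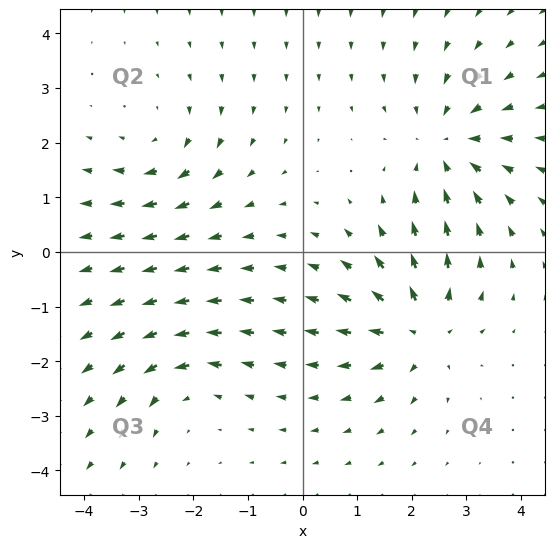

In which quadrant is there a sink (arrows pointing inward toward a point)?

Q1

The sink sits at approximately (2.6, 2.0), which lies in quadrant Q1. The divergence there is about -4, negative as expected for a sink.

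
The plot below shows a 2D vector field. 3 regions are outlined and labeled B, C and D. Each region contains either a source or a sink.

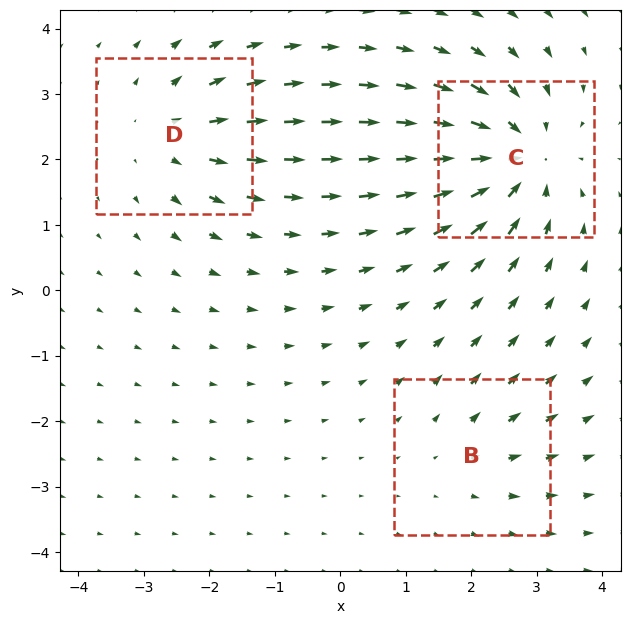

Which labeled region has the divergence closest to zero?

Divergence at each region's feature centre — B: about +2, C: about -5, D: about +3. Region B is closest to zero.

B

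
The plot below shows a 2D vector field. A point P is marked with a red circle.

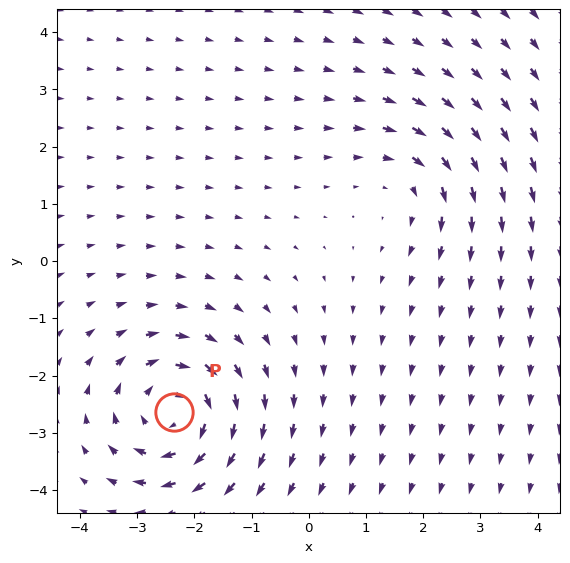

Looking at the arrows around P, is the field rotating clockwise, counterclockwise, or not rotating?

Near P at (-2.4, -2.6) the arrows circulate clockwise. The curl (z-component) there is about -5; negative curl means clockwise rotation.

clockwise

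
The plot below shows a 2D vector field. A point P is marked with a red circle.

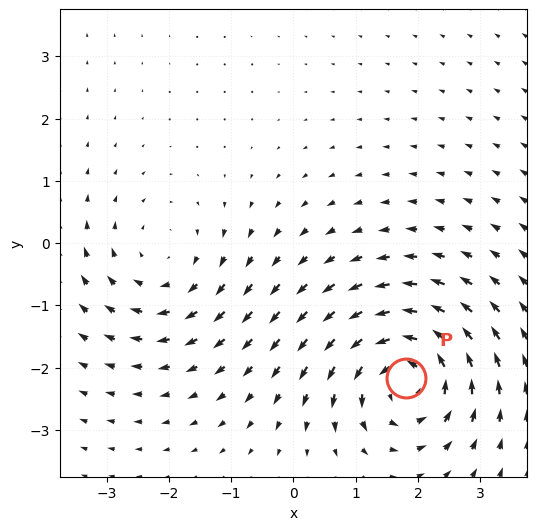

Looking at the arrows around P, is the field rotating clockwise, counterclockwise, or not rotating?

Near P at (1.8, -2.2) the arrows circulate counterclockwise. The curl (z-component) there is about +7; positive curl means counterclockwise rotation.

counterclockwise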